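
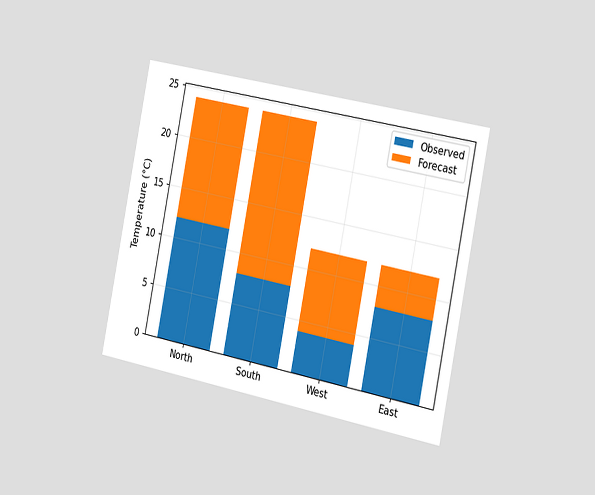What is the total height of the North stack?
The chart is tilted about 11° clockwise and viewed slightly from the right. The North stack's top reaches 24°C on the y-axis.

24°C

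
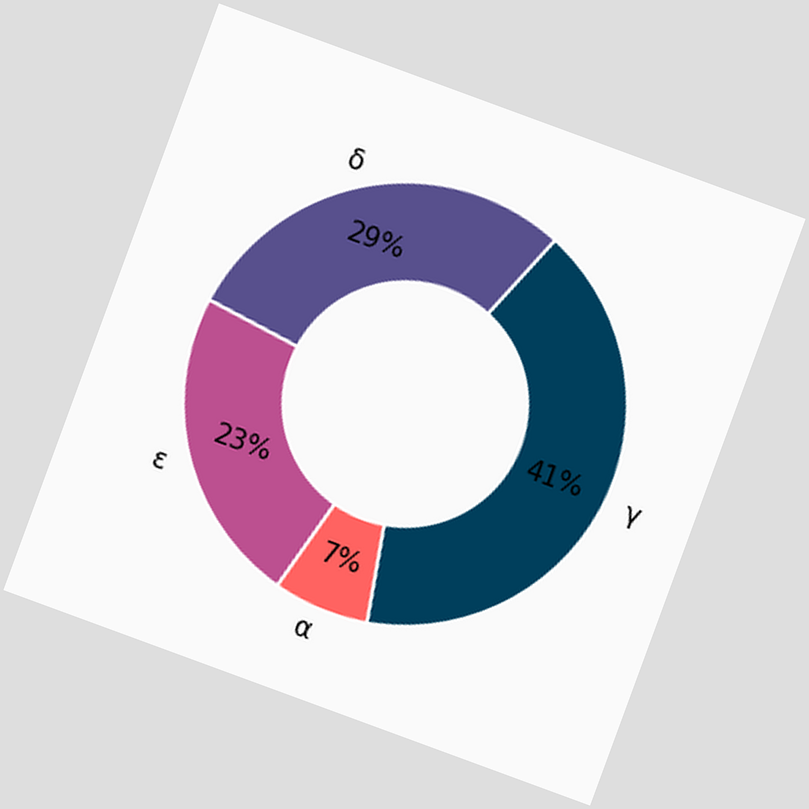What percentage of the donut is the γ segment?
41%

The chart is tilted about 20° clockwise. The γ segment takes up 41% of the ring.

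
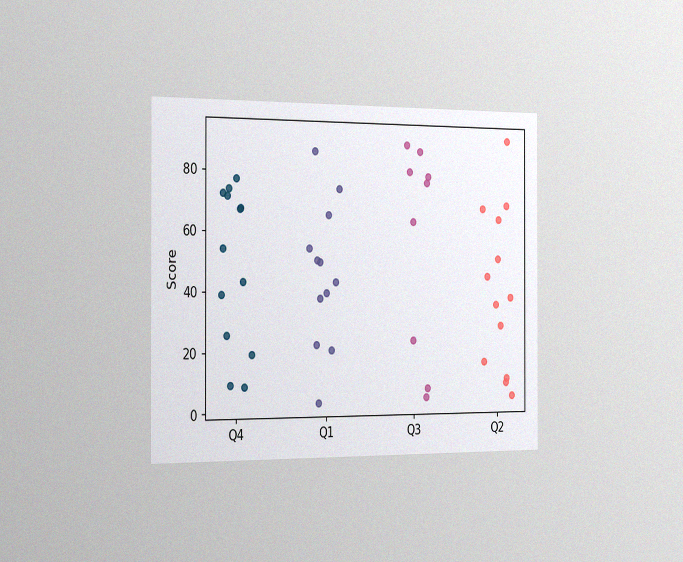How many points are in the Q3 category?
The chart is viewed slightly from the left, with some photo noise. Counting the markers in the Q3 column gives 9.

9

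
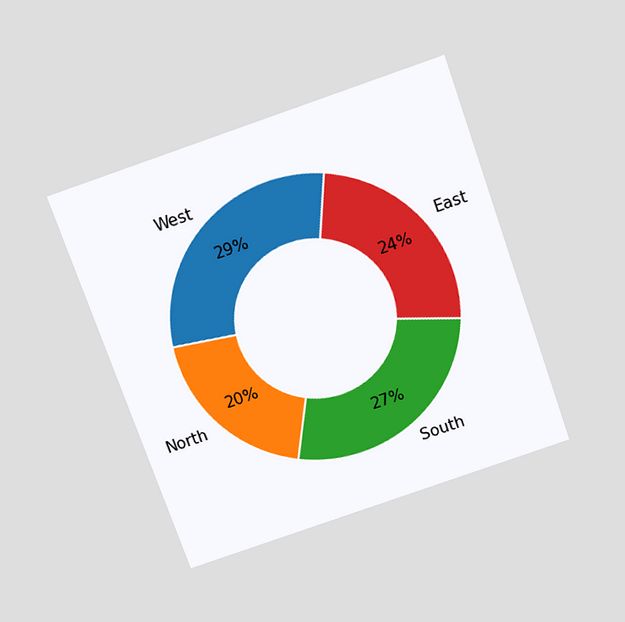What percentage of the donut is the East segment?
24%

The chart is tilted about 19° counter-clockwise and viewed slightly from above. The East segment takes up 24% of the ring.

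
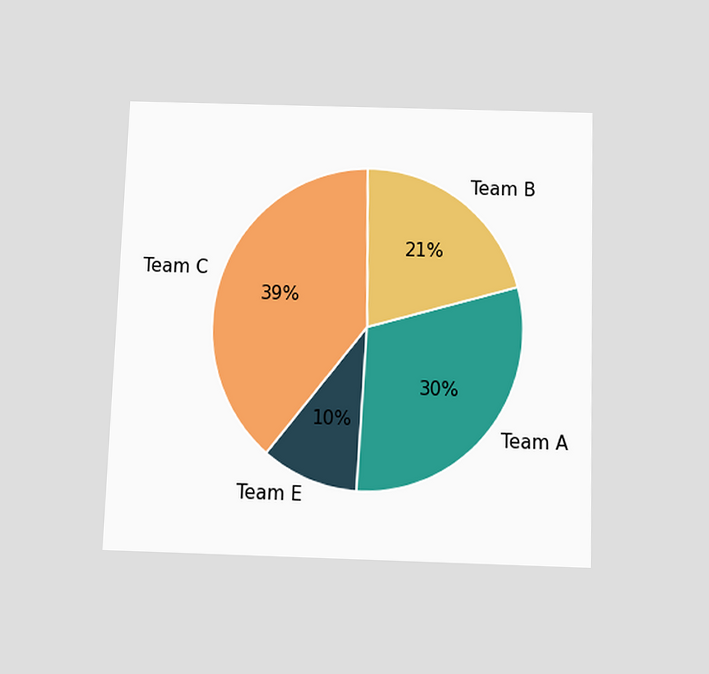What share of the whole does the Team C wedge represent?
The chart is viewed slightly from below. The Team C slice takes up 39% of the pie.

39%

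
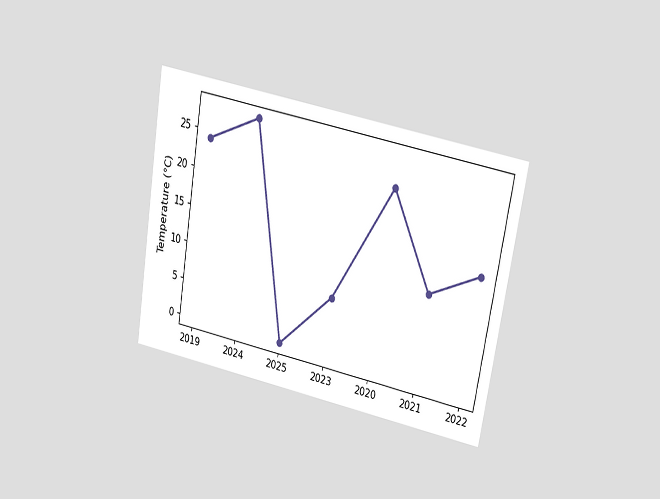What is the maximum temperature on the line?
28°C

The chart is tilted about 10° clockwise and viewed at a slight angle. The highest point is at 2024, and reading across to the y-axis gives 28°C.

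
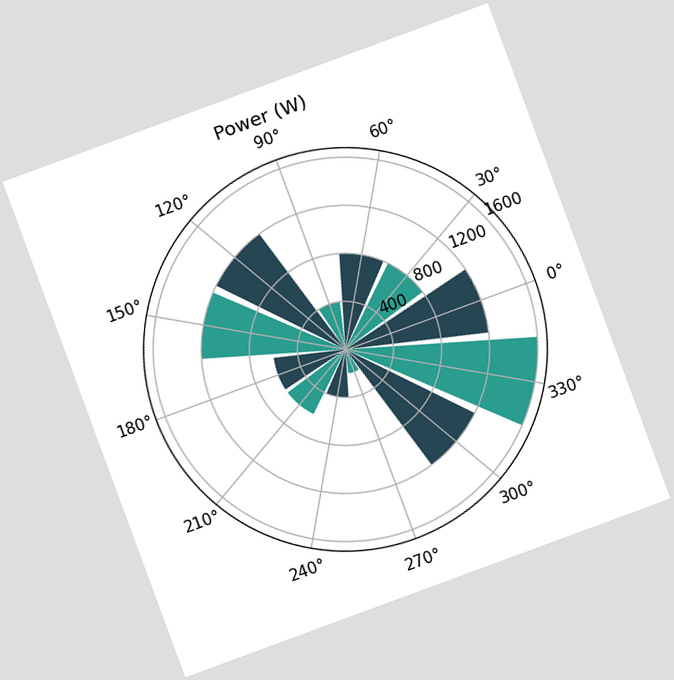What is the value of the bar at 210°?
The chart is tilted about 20° counter-clockwise. The bar at 210° reaches 600W on the radial axis.

600W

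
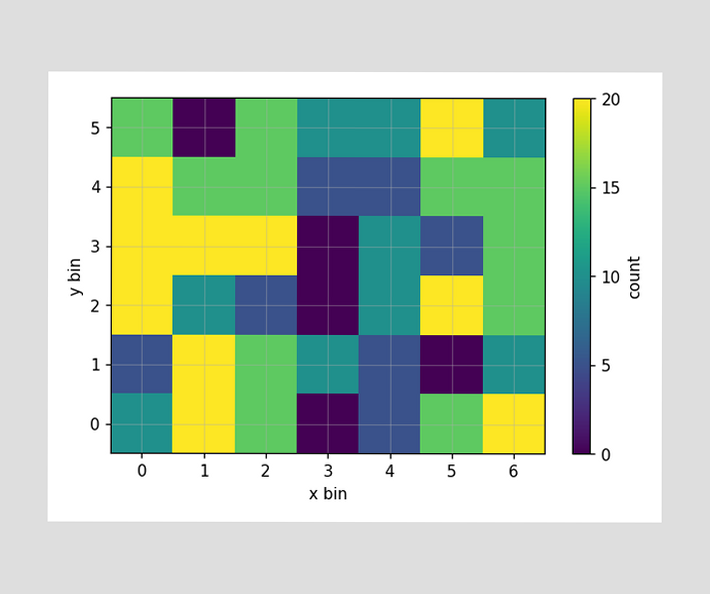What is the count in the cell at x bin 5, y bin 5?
20

Matching the cell (5, 5) against the colorbar gives 20.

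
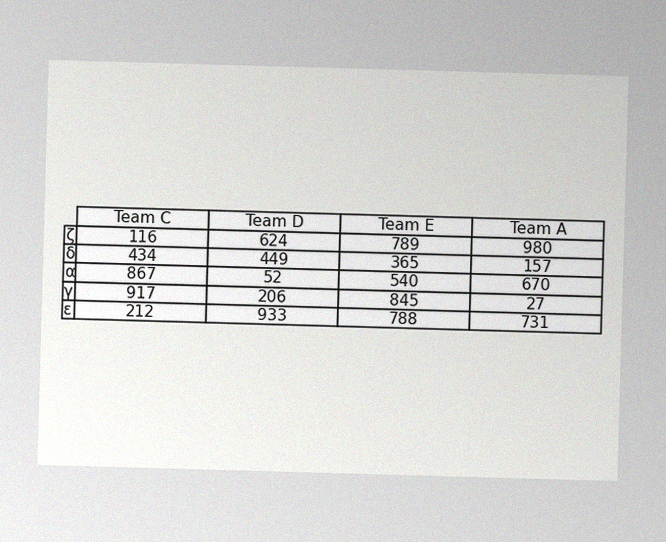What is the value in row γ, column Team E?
The image has some photo noise and uneven lighting. The (γ, Team E) cell reads 845.

845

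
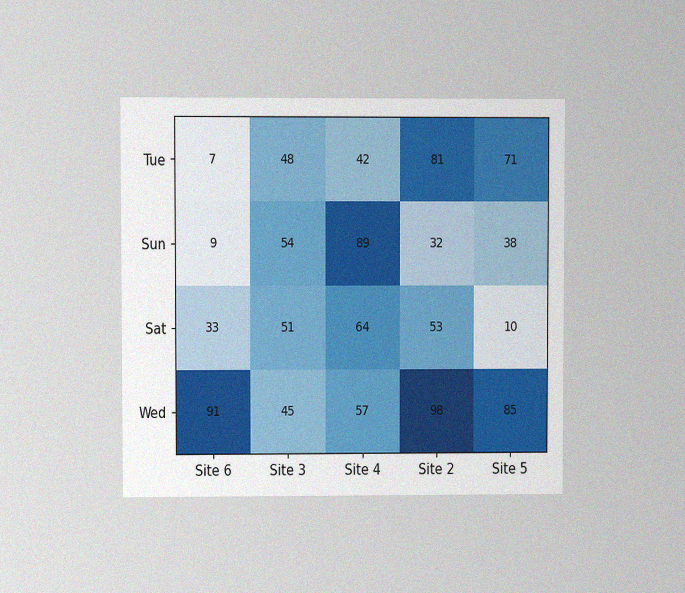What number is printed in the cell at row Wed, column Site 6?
The chart is viewed at a slight angle, with some photo noise. The (Wed, Site 6) cell reads 91.

91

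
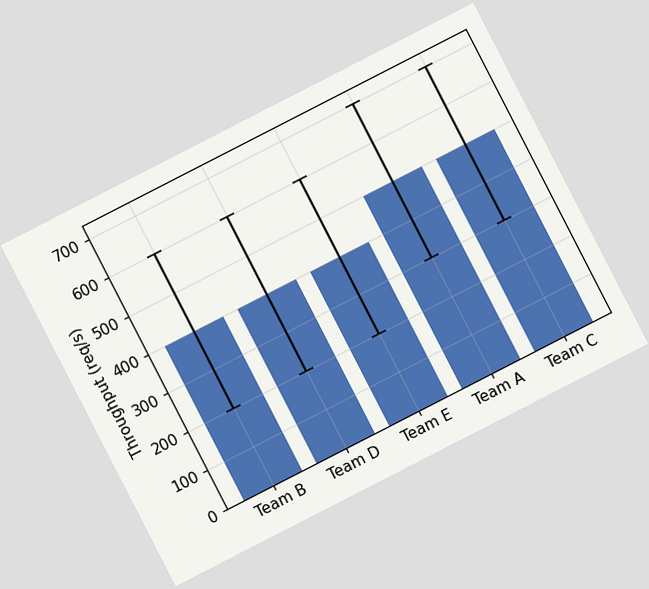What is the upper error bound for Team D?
600req/s

The chart is tilted about 27° counter-clockwise. The Team D bar's upper whisker reaches 600req/s.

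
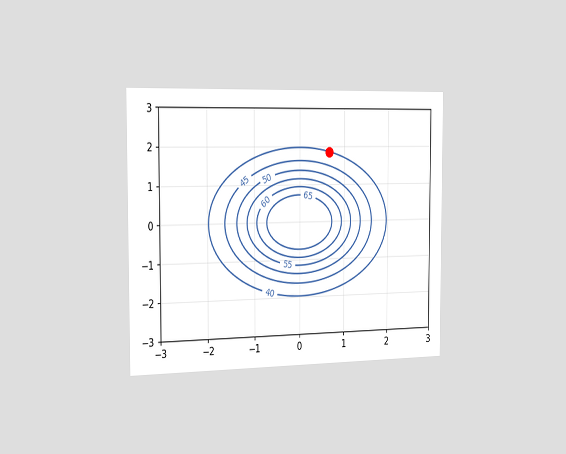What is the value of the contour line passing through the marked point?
The chart is viewed slightly from the left. The marked point sits on the contour labelled 40.

40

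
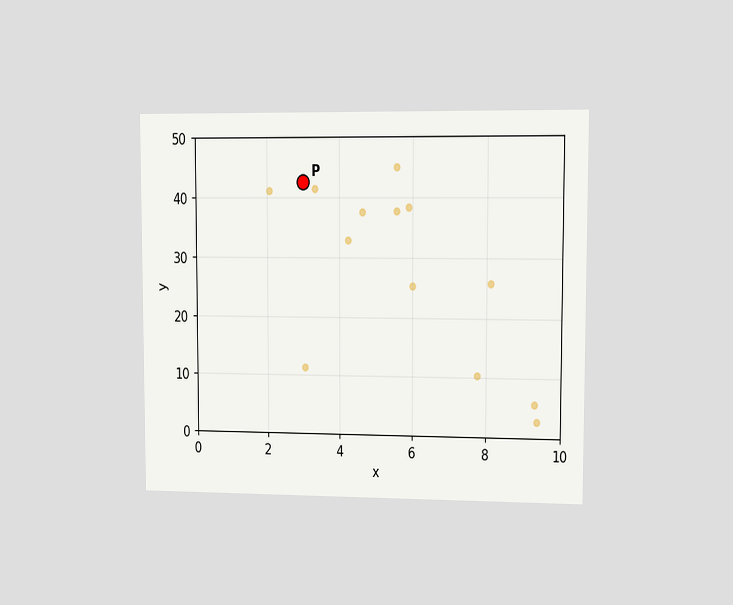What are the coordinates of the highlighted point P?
(3, 42.5)

The chart is viewed at a slight angle. Following the gridlines from P to each axis, P sits at (3, 42.5).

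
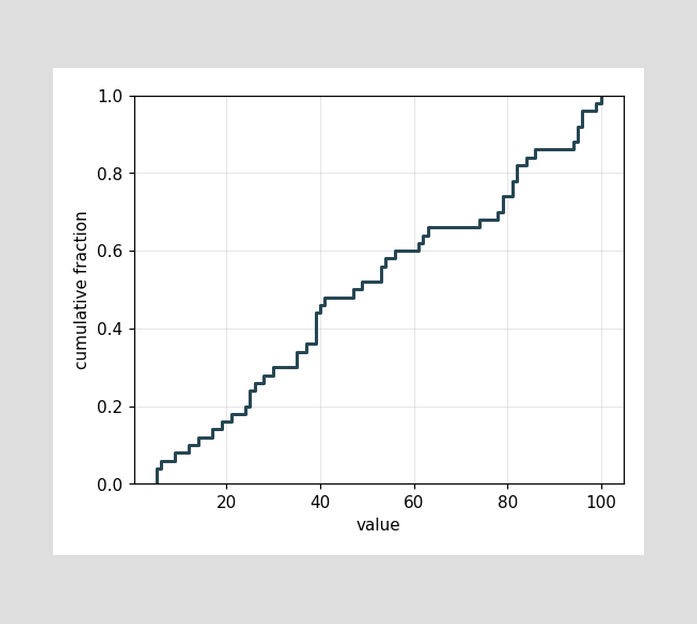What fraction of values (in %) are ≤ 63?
66%

At x=63 the ECDF step is at 66%.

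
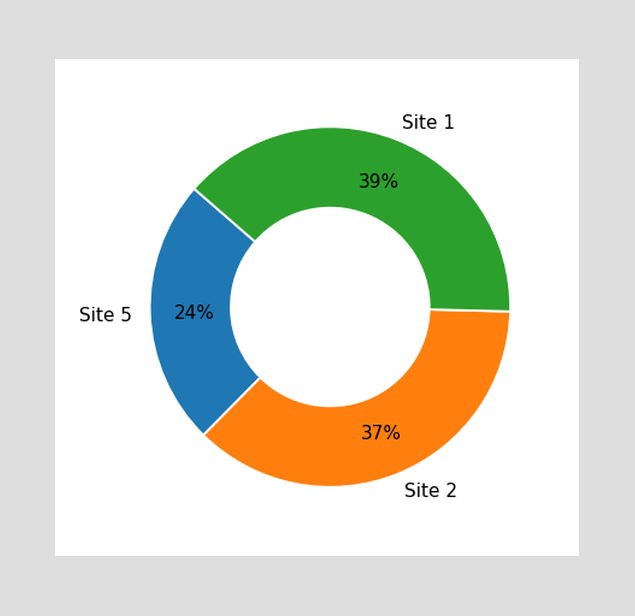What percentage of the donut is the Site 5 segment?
The Site 5 segment takes up 24% of the ring.

24%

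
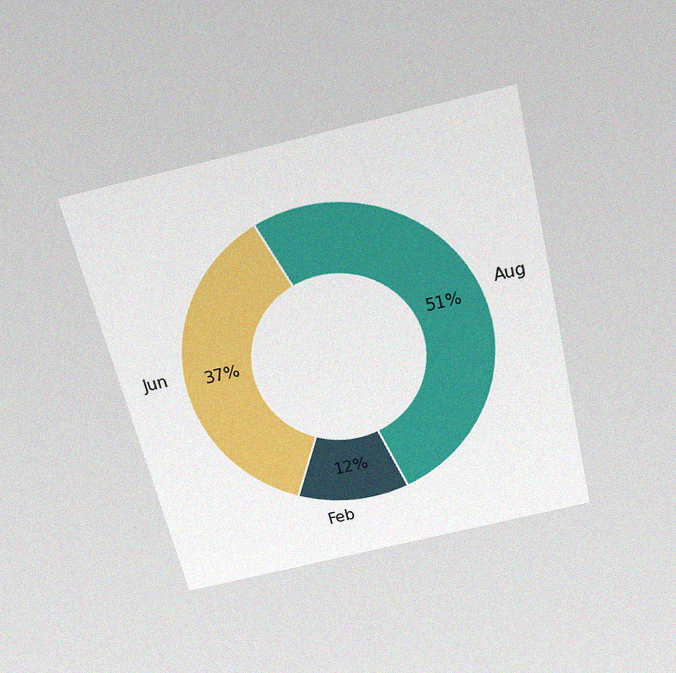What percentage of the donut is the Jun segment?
The chart is tilted about 14° counter-clockwise and viewed slightly from above, with some photo noise. The Jun segment takes up 37% of the ring.

37%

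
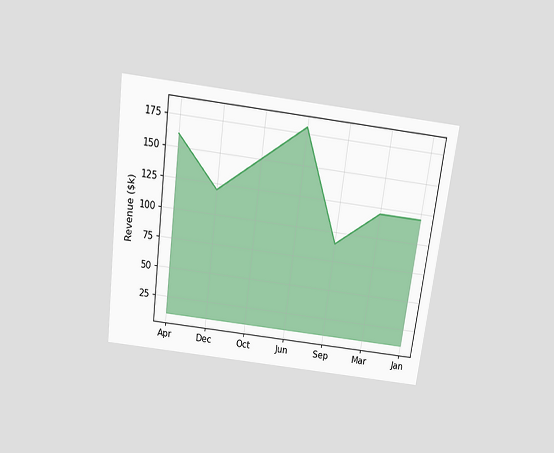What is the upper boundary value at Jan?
The chart is tilted about 7° clockwise and viewed slightly from above. At Jan the upper boundary is at $120k.

$120k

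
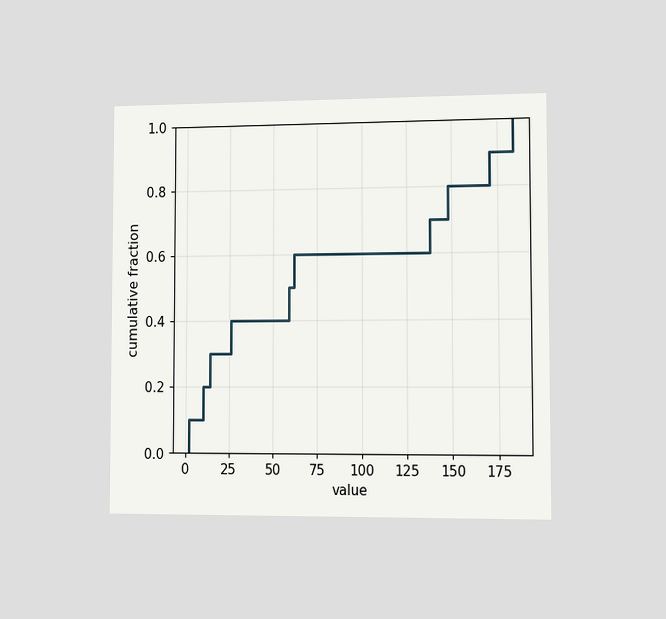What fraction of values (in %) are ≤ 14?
30%

The chart is viewed slightly from the right. At x=14 the ECDF step is at 30%.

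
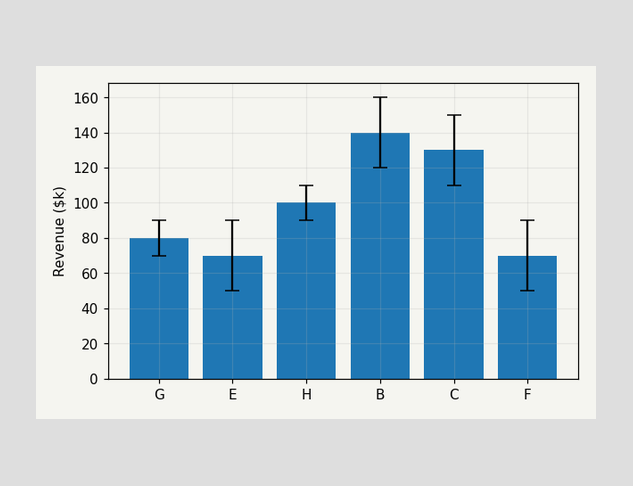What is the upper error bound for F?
$90k

The F bar's upper whisker reaches $90k.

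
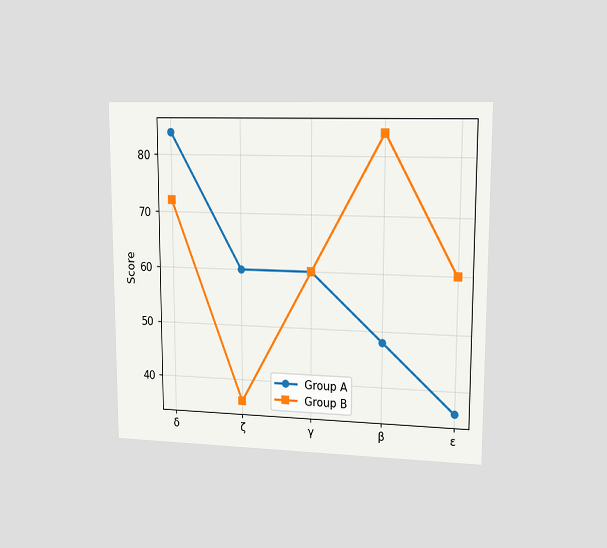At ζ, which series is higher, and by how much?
Group A, by 24

The chart is viewed slightly from the right. At ζ, Group A sits above the other line by 24.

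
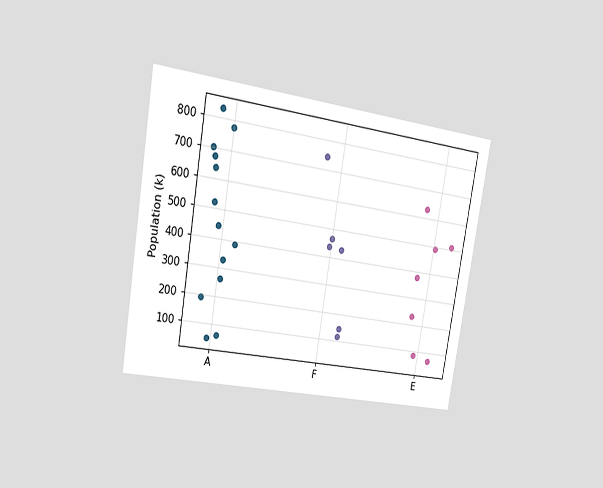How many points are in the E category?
The chart is tilted about 9° clockwise and viewed slightly from the left. Counting the markers in the E column gives 7.

7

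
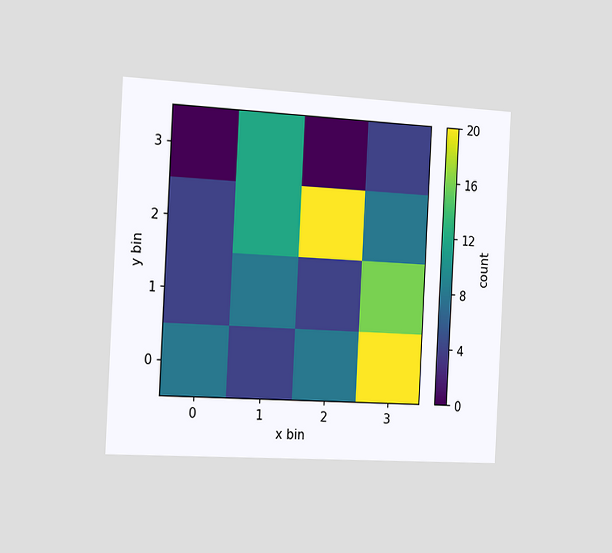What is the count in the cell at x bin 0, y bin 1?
4

The chart is tilted about 3° clockwise and viewed slightly from the left. Matching the cell (0, 1) against the colorbar gives 4.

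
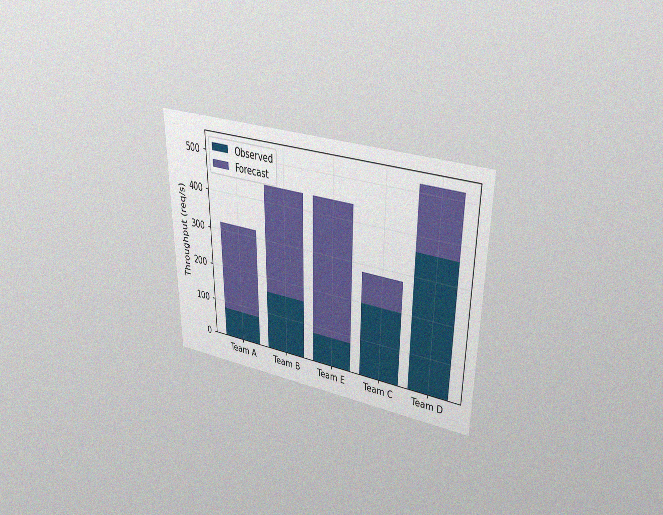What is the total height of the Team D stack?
520req/s

The chart is viewed slightly from above, with some photo noise. The Team D stack's top reaches 520req/s on the y-axis.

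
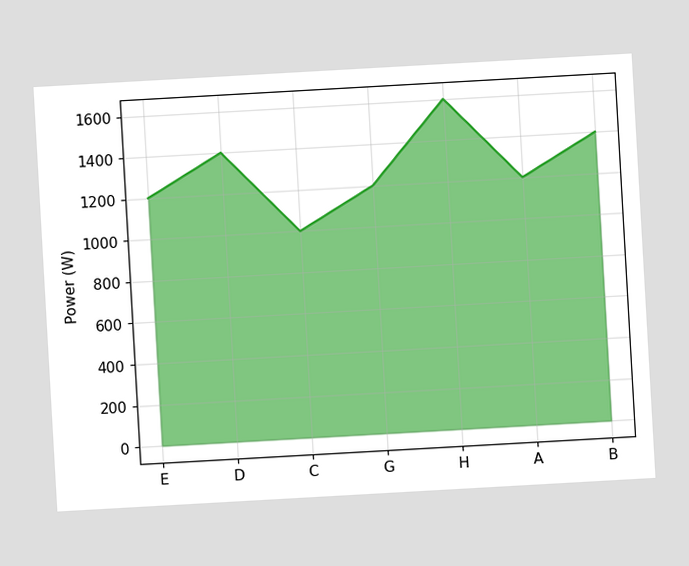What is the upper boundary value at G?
The chart is tilted about 3° counter-clockwise. At G the upper boundary is at 1200W.

1200W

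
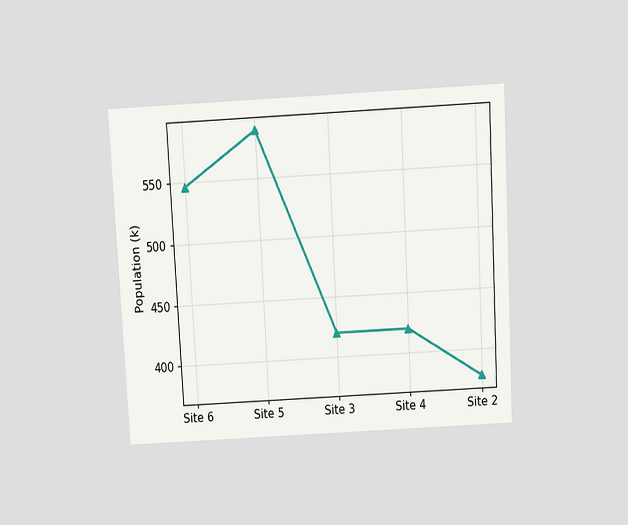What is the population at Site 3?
420k

The chart is tilted about 3° counter-clockwise and viewed slightly from above. At Site 3, the line is at 420k.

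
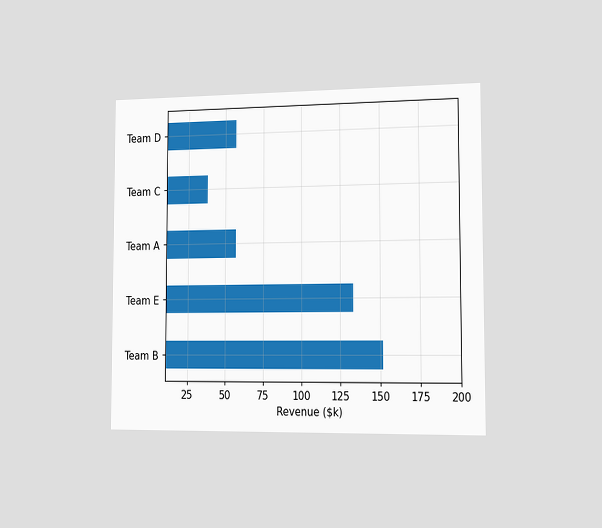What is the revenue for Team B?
$152k

The chart is viewed slightly from the right. Reading along the chart's x-axis, the Team B bar reaches $152k.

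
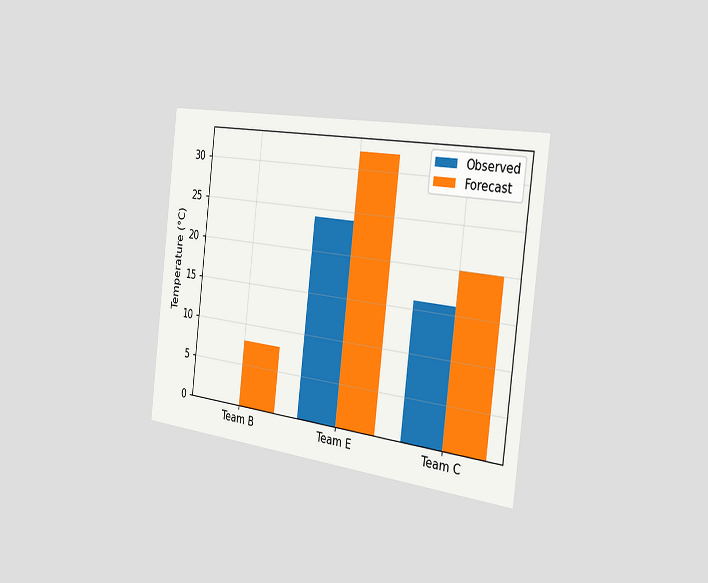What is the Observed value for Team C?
The chart is tilted about 7° clockwise and viewed slightly from the right. The Observed bar at Team C reaches 16°C on the y-axis.

16°C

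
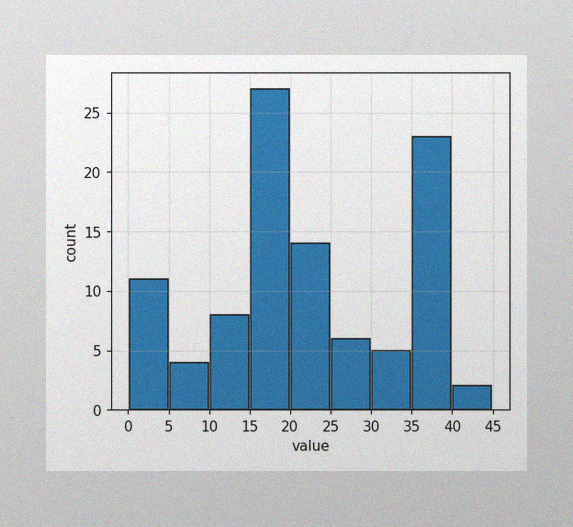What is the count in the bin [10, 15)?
The image has some photo noise and uneven lighting. The [10, 15) bin has height 8.

8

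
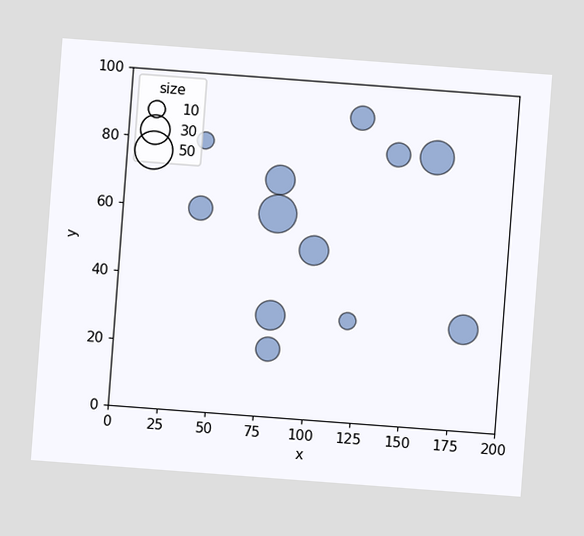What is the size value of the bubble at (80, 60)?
50

The chart is tilted about 4° clockwise. Matching the bubble at (80, 60) against the size legend gives 50.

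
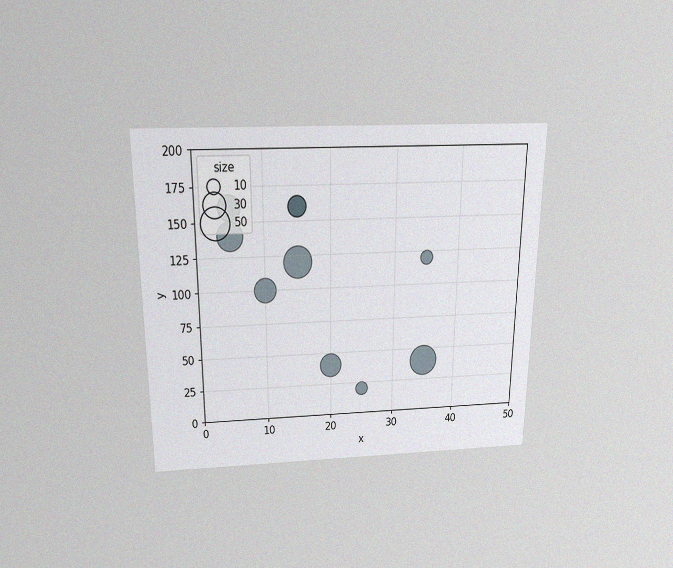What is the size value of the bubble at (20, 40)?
30

The chart is viewed slightly from above, with some photo noise. Matching the bubble at (20, 40) against the size legend gives 30.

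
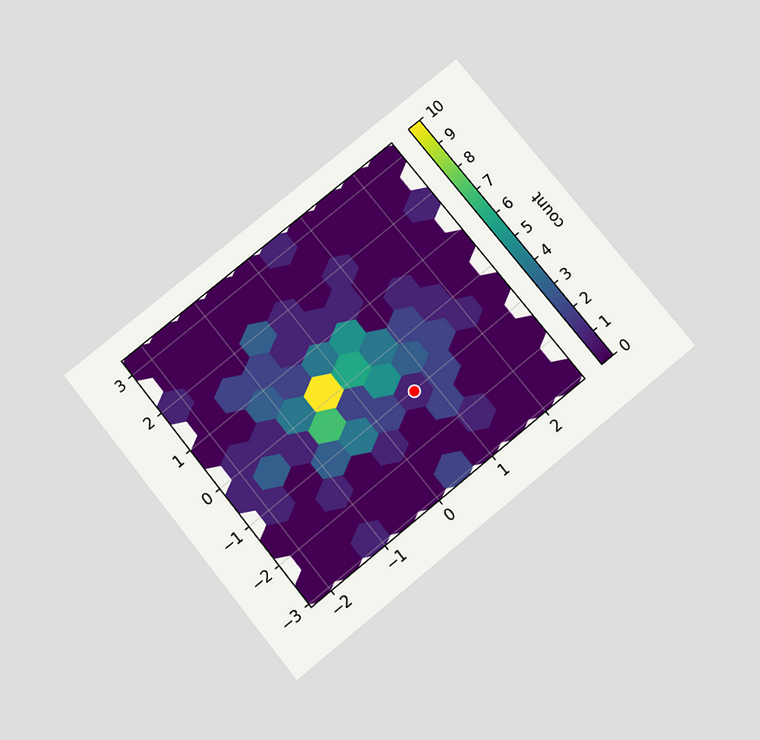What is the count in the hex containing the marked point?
The chart is tilted about 39° counter-clockwise and viewed slightly from below. The marked hex reads 1 on the colorbar.

1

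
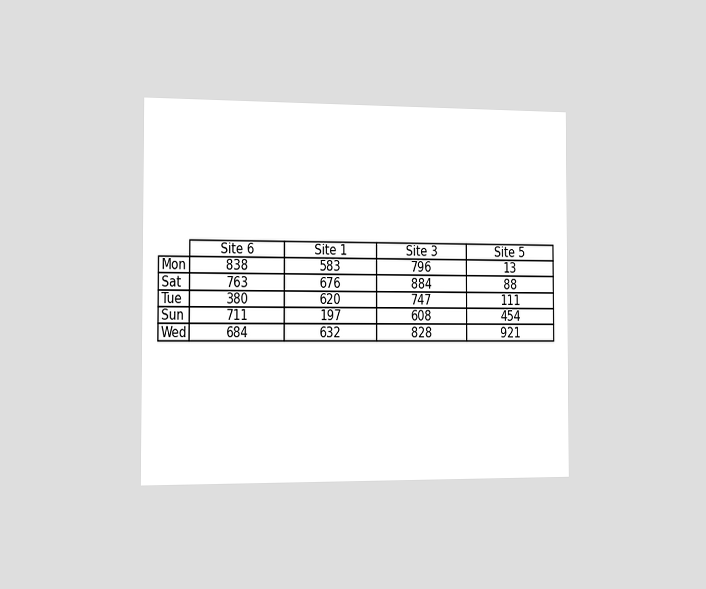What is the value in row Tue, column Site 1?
The chart is viewed slightly from the left. The (Tue, Site 1) cell reads 620.

620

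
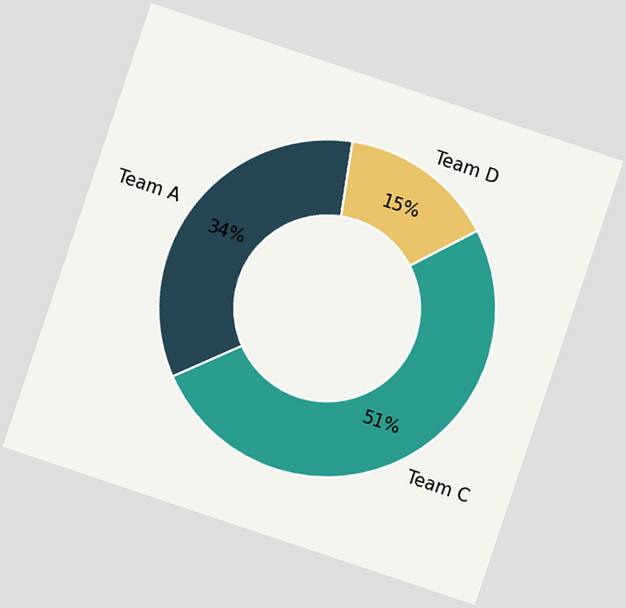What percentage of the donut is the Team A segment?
The chart is tilted about 19° clockwise. The Team A segment takes up 34% of the ring.

34%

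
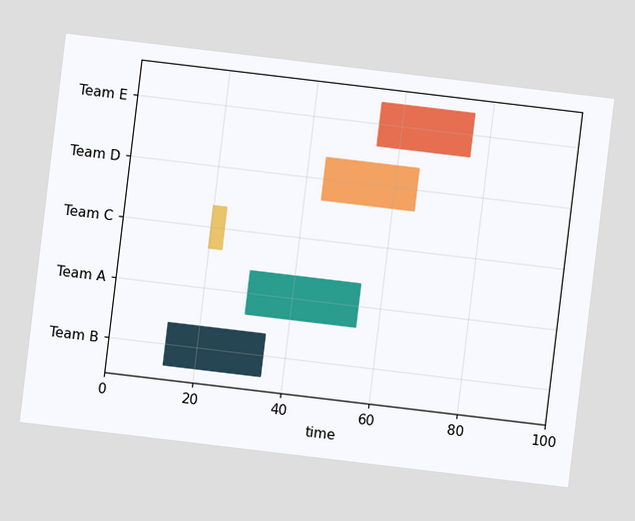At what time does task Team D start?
44

The chart is tilted about 7° clockwise. The Team D bar begins at t=44.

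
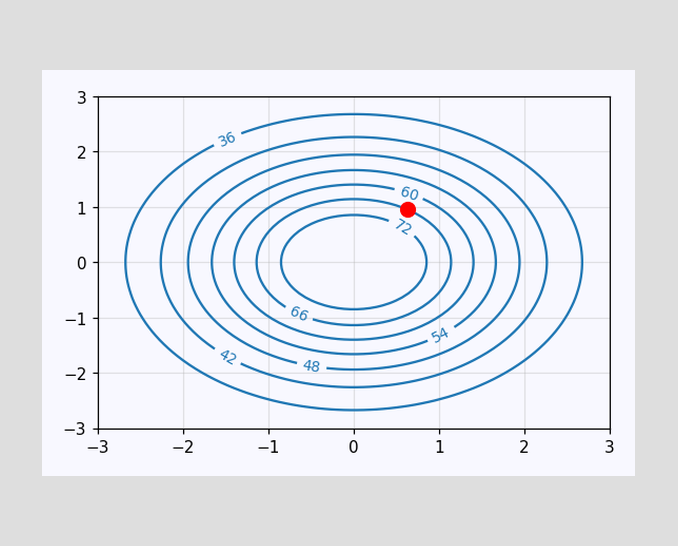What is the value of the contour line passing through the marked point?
The marked point sits on the contour labelled 66.

66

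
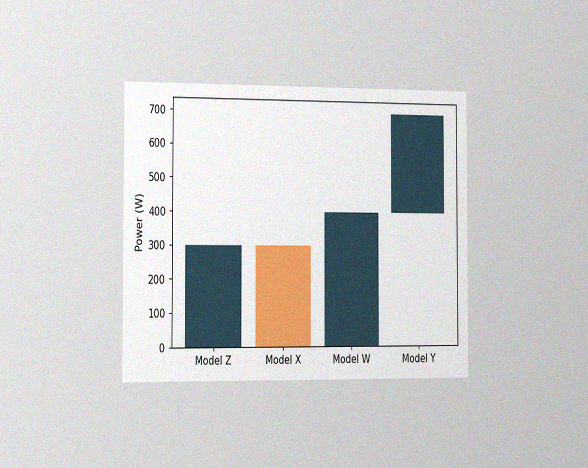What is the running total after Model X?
The chart is viewed slightly from the left, with some photo noise. After Model X the running total reaches 0W.

0W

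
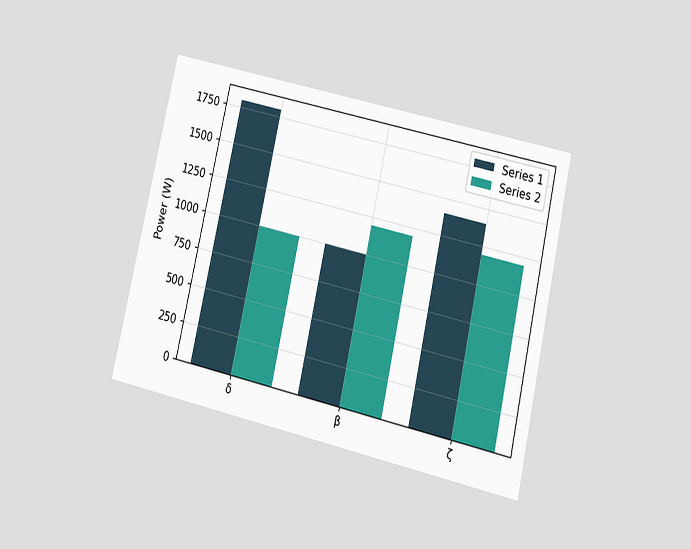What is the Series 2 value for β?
1200W

The chart is tilted about 13° clockwise and viewed at a slight angle. The Series 2 bar at β reaches 1200W on the y-axis.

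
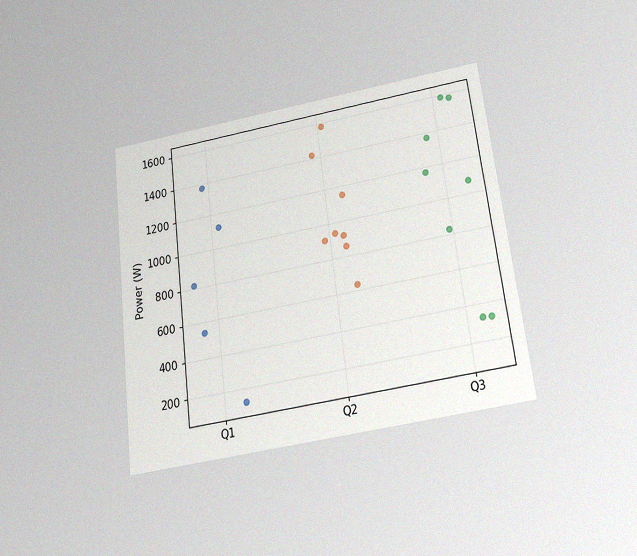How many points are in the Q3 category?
The chart is tilted about 7° counter-clockwise and viewed slightly from below, with some photo noise. Counting the markers in the Q3 column gives 8.

8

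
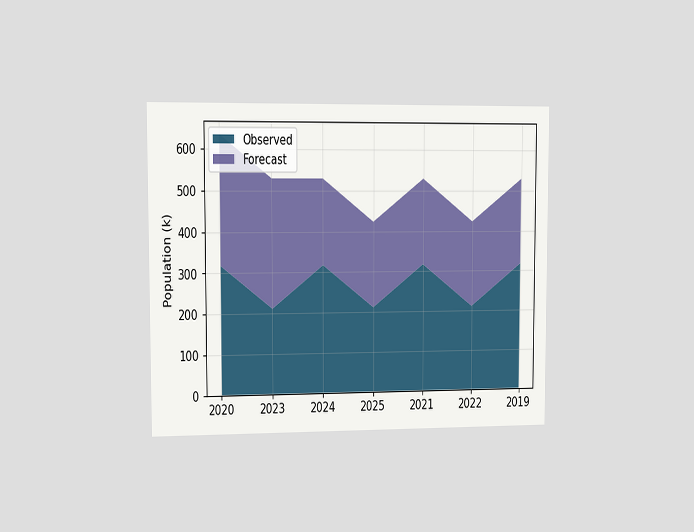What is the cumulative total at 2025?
424k

The chart is viewed slightly from the left. The stacked total at 2025 reaches 424k.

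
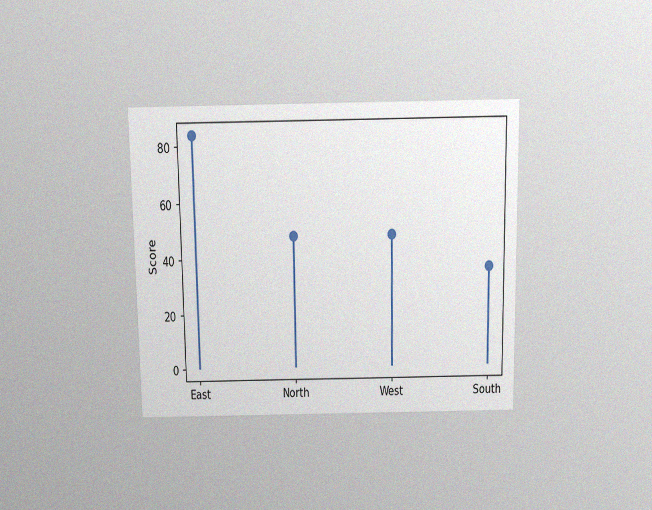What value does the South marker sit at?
The chart is viewed slightly from above, with some photo noise. The South marker sits at 36.

36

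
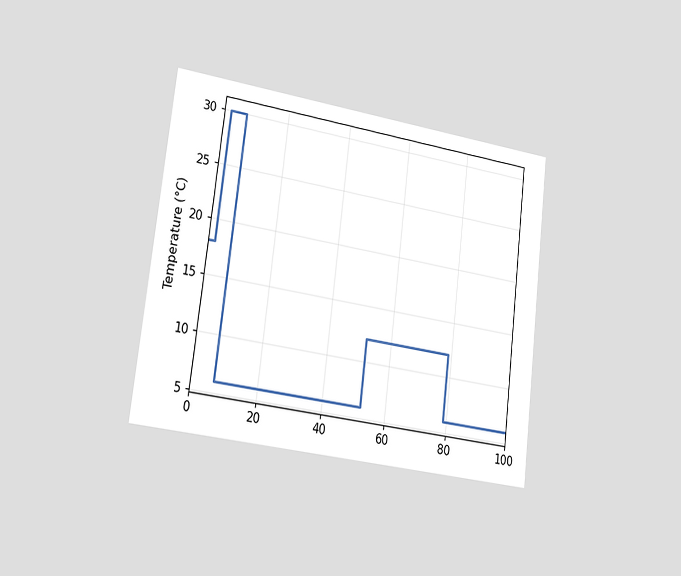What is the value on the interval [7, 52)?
The chart is tilted about 7° clockwise and viewed slightly from the left. On [7, 52) the step sits at 6°C.

6°C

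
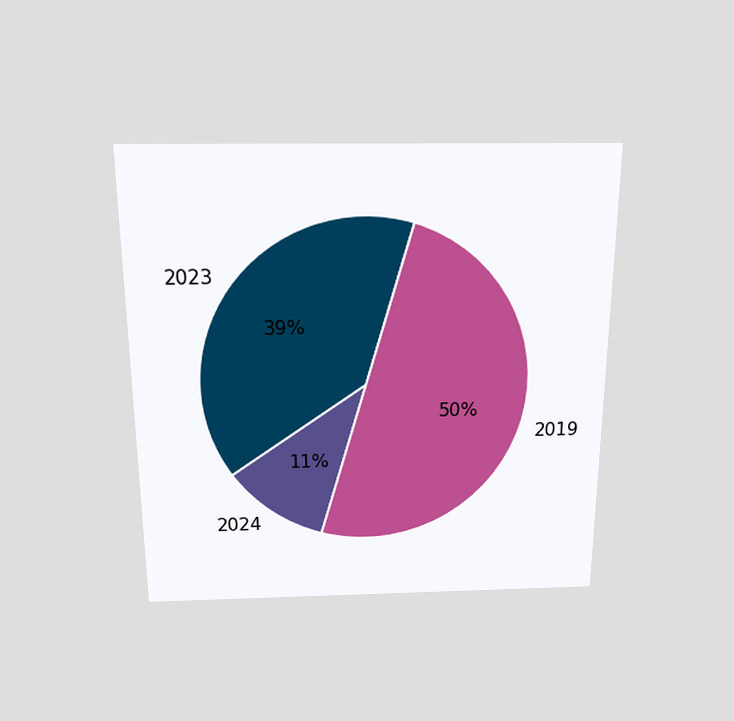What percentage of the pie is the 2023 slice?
39%

The chart is viewed slightly from above. The 2023 slice takes up 39% of the pie.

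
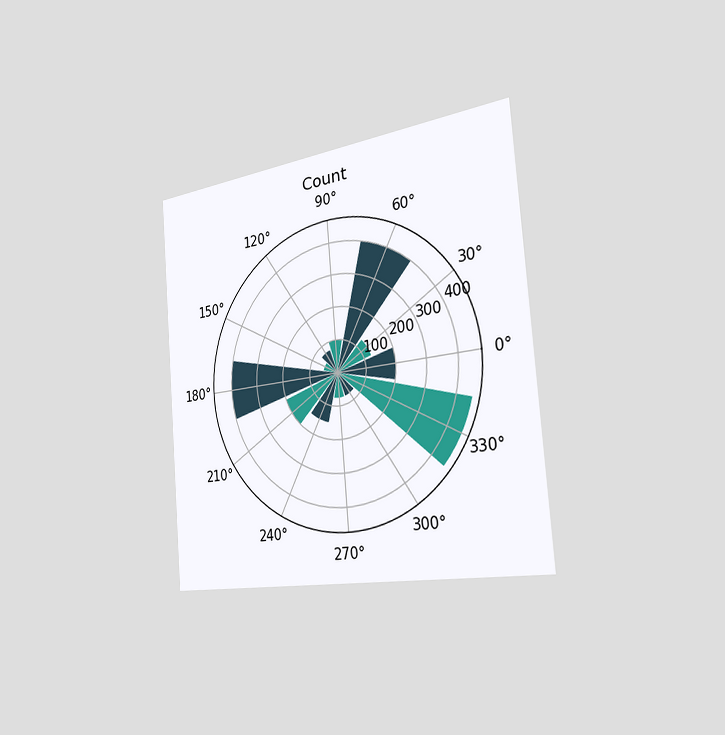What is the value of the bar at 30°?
125

The chart is tilted about 5° counter-clockwise and viewed slightly from the right. The bar at 30° reaches 125 on the radial axis.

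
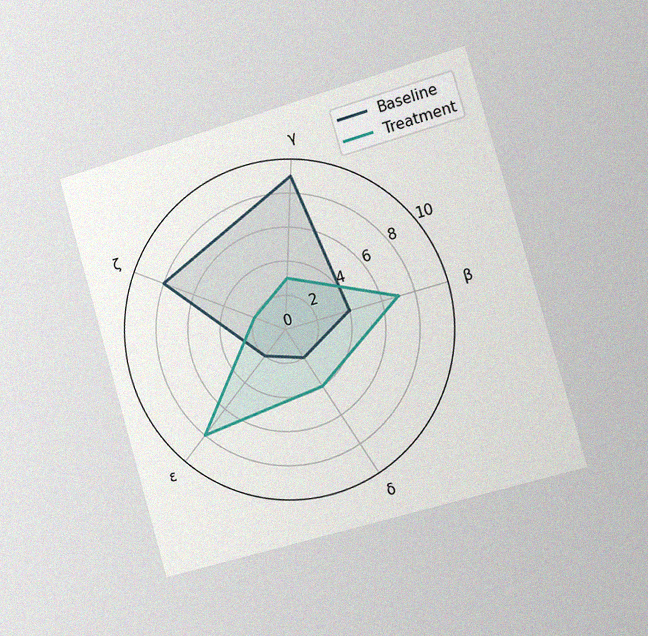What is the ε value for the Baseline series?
2

The chart is tilted about 16° counter-clockwise and viewed slightly from the right, with some photo noise. On the ε axis, Baseline reaches 2.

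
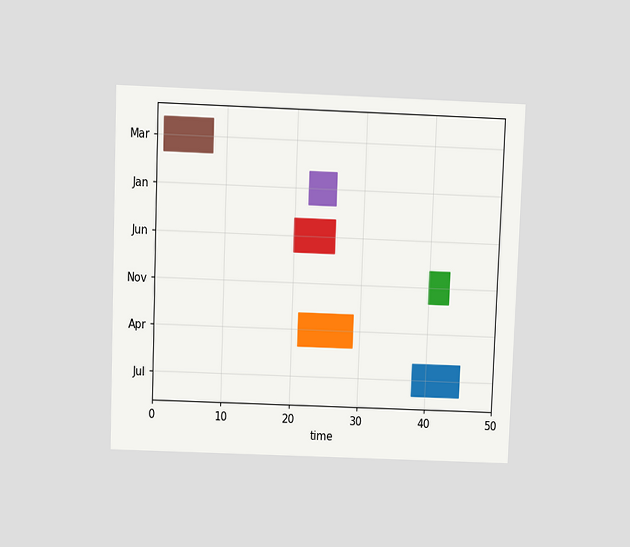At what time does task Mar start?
1

The chart is tilted about 2° clockwise and viewed slightly from above. The Mar bar begins at t=1.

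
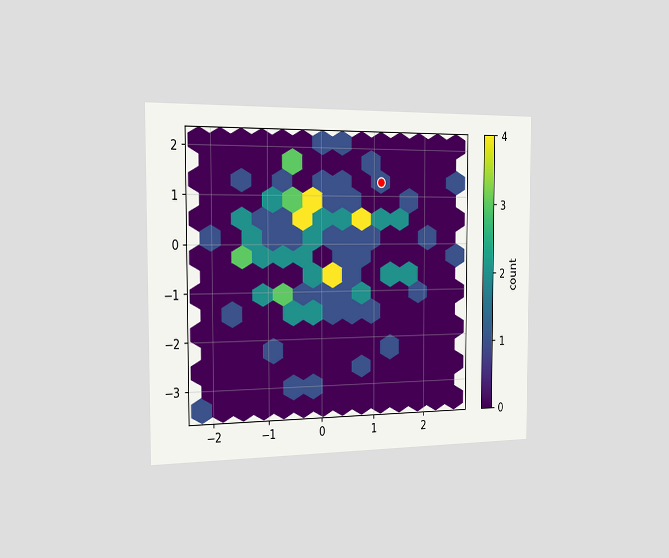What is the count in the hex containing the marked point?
1

The chart is viewed slightly from the left. The marked hex reads 1 on the colorbar.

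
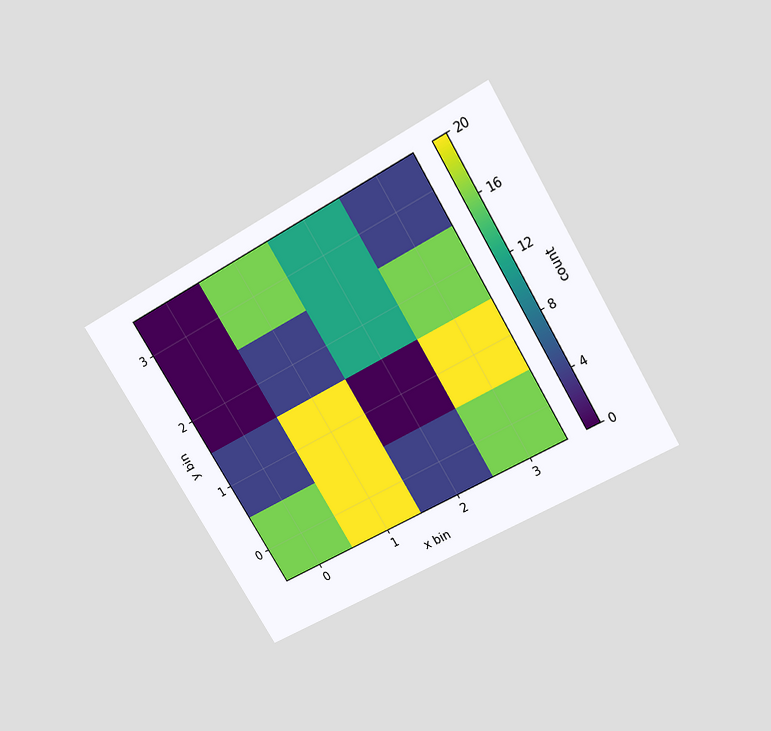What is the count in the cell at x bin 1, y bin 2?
4

The chart is tilted about 31° counter-clockwise and viewed slightly from above. Matching the cell (1, 2) against the colorbar gives 4.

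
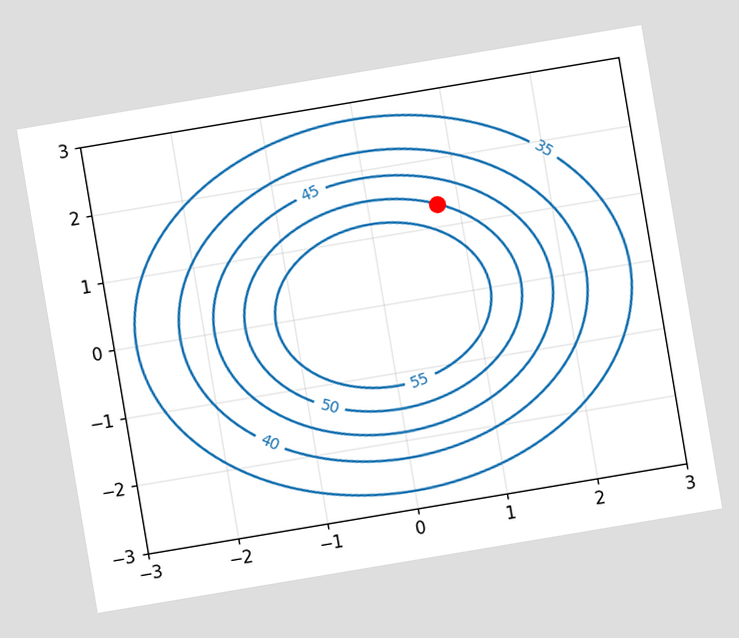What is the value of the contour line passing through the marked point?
The chart is tilted about 10° counter-clockwise. The marked point sits on the contour labelled 50.

50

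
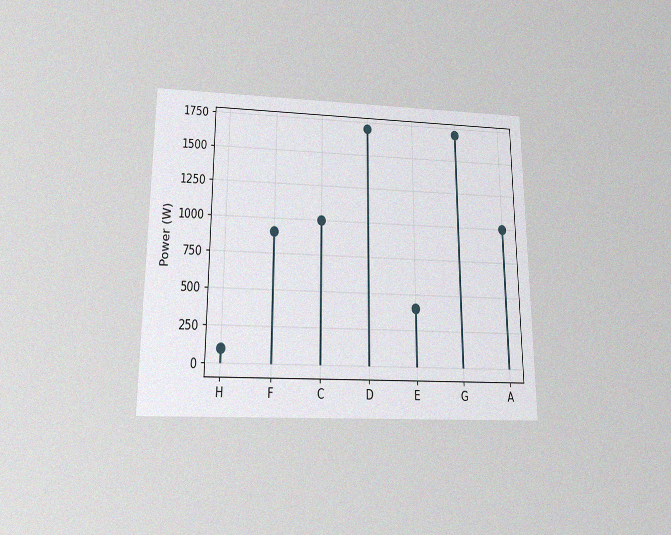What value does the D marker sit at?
1700W

The chart is viewed slightly from below, with some photo noise. The D marker sits at 1700W.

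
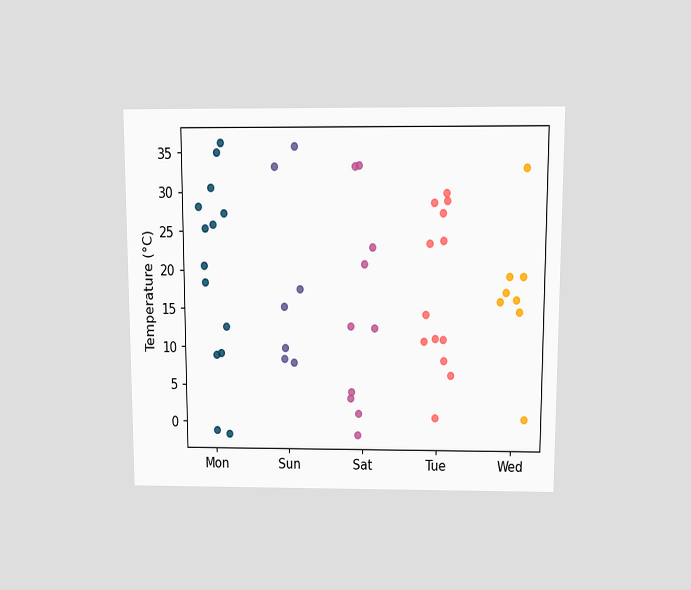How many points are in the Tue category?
13

The chart is viewed at a slight angle. Counting the markers in the Tue column gives 13.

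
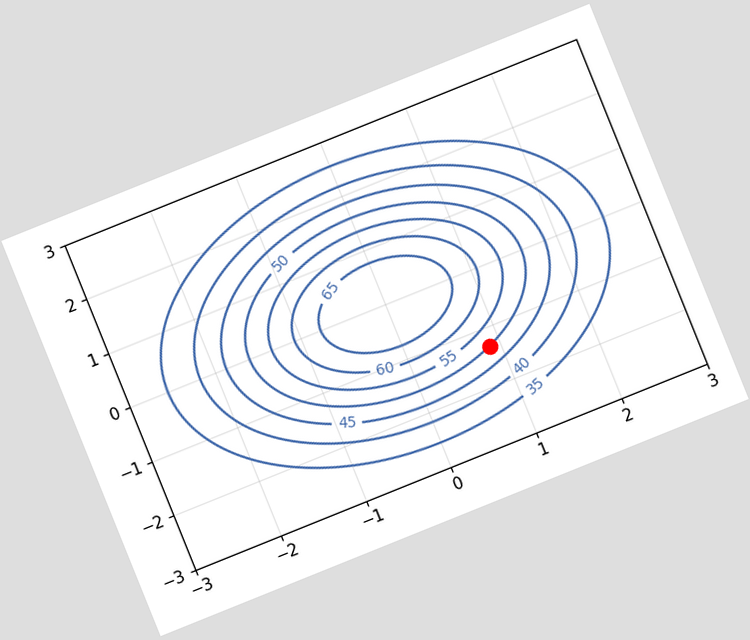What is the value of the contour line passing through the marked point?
The chart is tilted about 22° counter-clockwise. The marked point sits on the contour labelled 50.

50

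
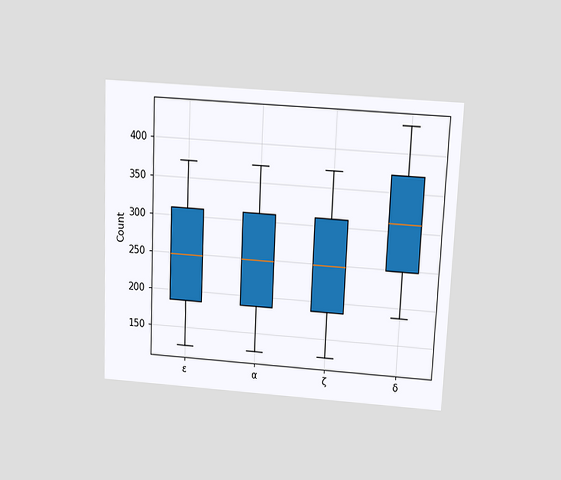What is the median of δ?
The chart is tilted about 3° clockwise and viewed slightly from above. The median line in the δ box sits at 310.

310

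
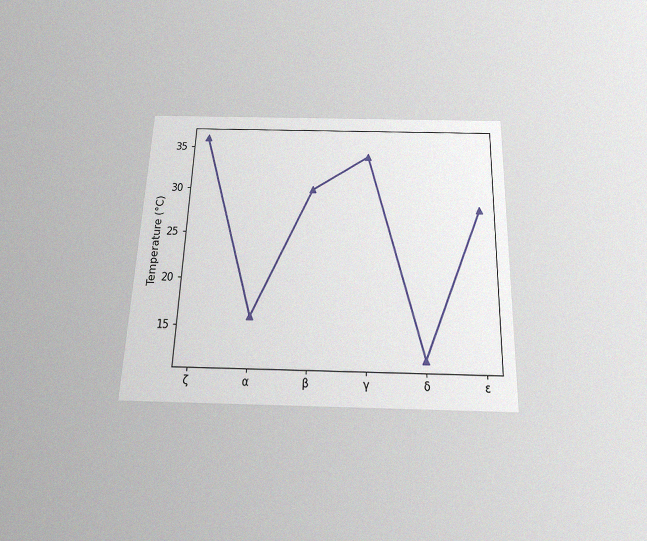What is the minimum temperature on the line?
12°C

The chart is tilted about 2° clockwise and viewed slightly from below, with some photo noise. The lowest point is at δ, and reading across to the y-axis gives 12°C.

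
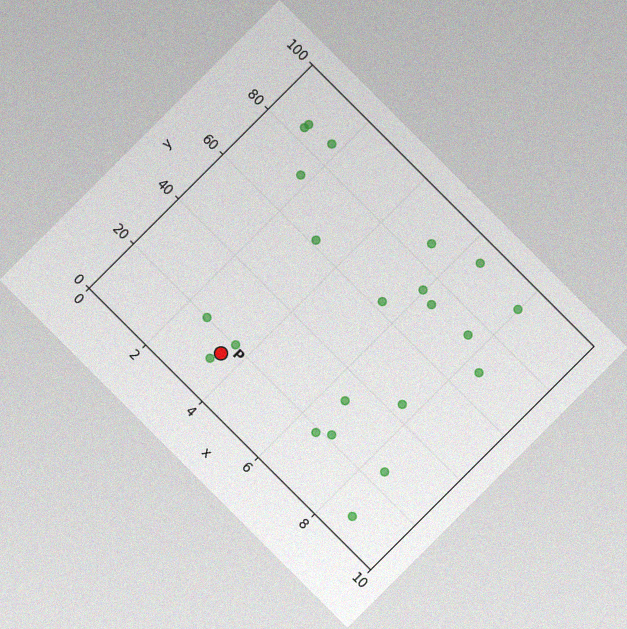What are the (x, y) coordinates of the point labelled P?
(3.5, 15)

The chart is tilted about 45° clockwise, with some photo noise. Following the gridlines from P to each axis, P sits at (3.5, 15).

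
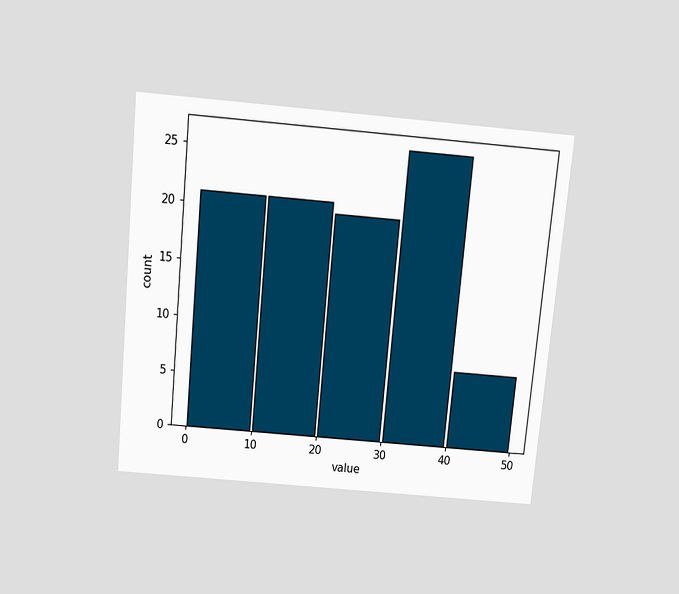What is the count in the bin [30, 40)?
26

The chart is tilted about 5° clockwise and viewed slightly from above. The [30, 40) bin has height 26.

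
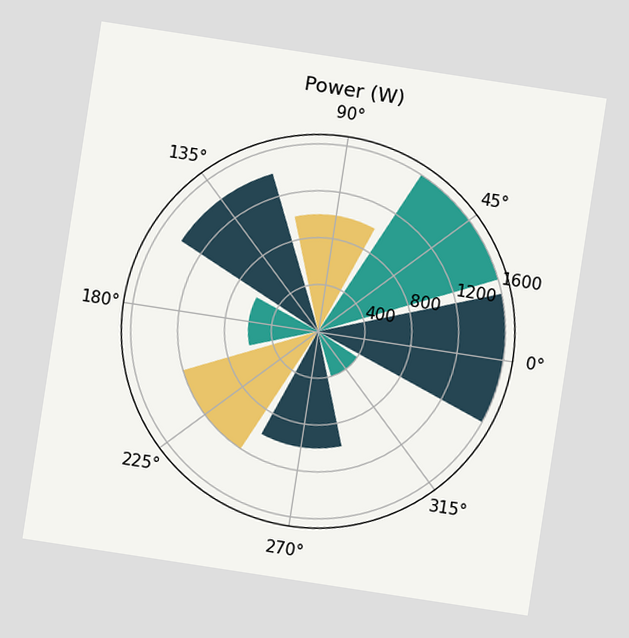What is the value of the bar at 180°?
The chart is tilted about 9° clockwise. The bar at 180° reaches 600W on the radial axis.

600W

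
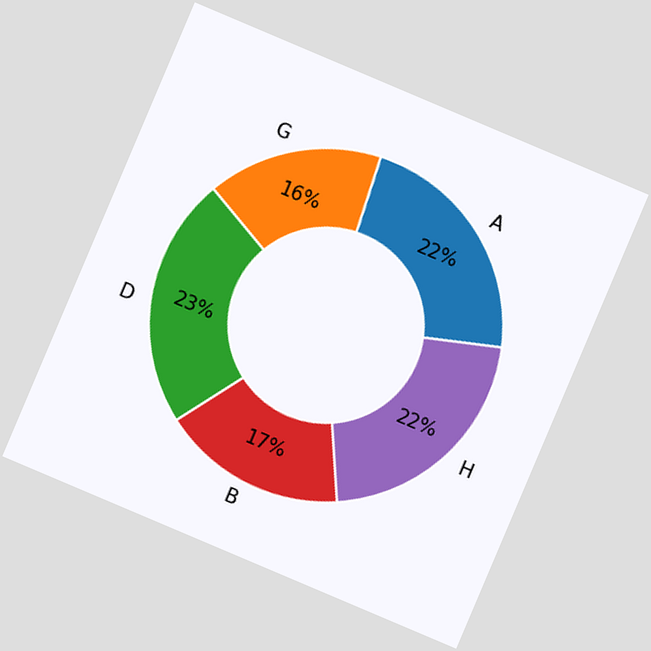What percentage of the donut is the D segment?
23%

The chart is tilted about 23° clockwise. The D segment takes up 23% of the ring.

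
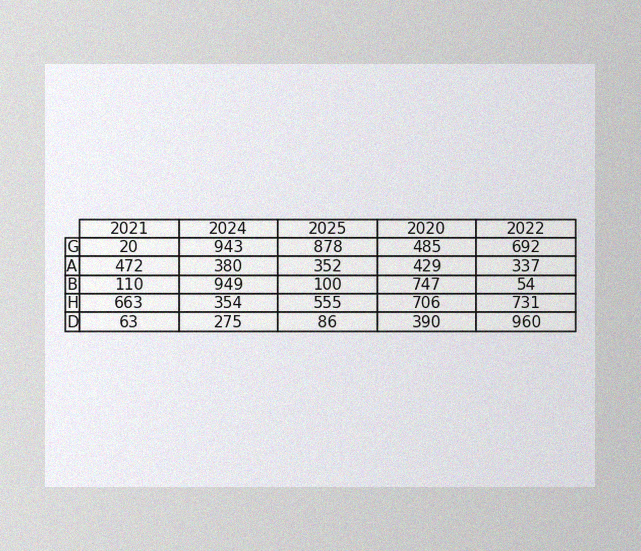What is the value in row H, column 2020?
The image has some photo noise and uneven lighting. The (H, 2020) cell reads 706.

706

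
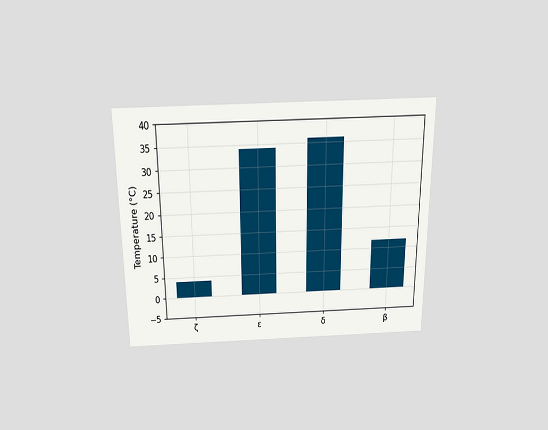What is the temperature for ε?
34°C

The chart is viewed slightly from above. Reading along the chart's y-axis, the ε bar reaches 34°C.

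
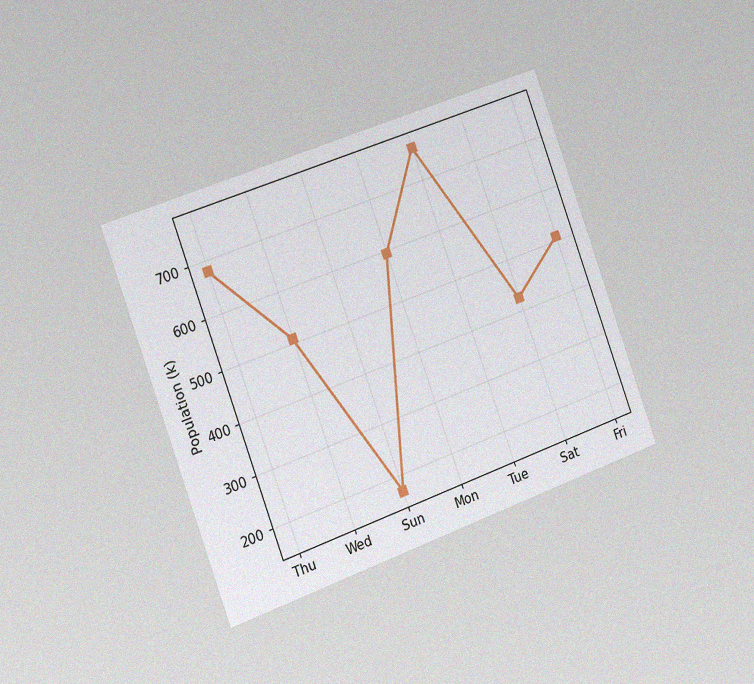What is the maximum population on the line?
The chart is tilted about 20° counter-clockwise and viewed slightly from the left, with some photo noise. The highest point is at Tue, and reading across to the y-axis gives 765k.

765k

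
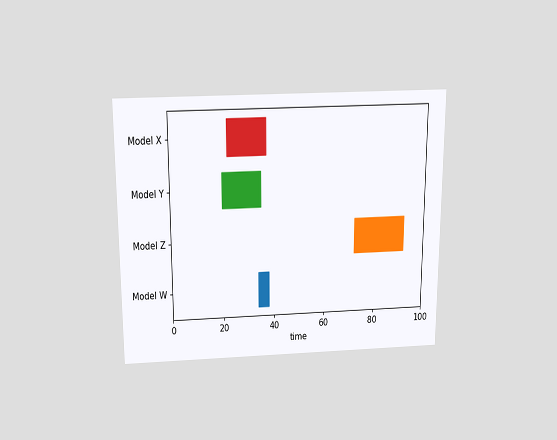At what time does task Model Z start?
The chart is viewed slightly from above. The Model Z bar begins at t=72.

72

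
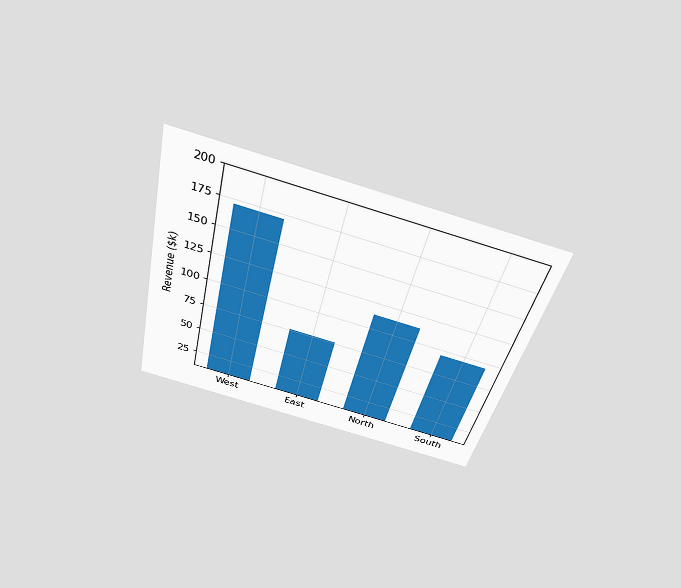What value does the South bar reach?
$95k

The chart is tilted about 13° clockwise and viewed slightly from above. Reading along the chart's y-axis, the South bar reaches $95k.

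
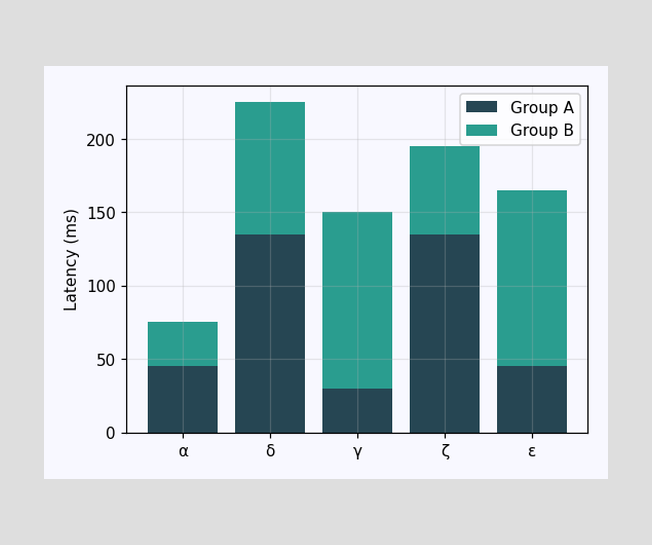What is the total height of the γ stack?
150ms

The γ stack's top reaches 150ms on the y-axis.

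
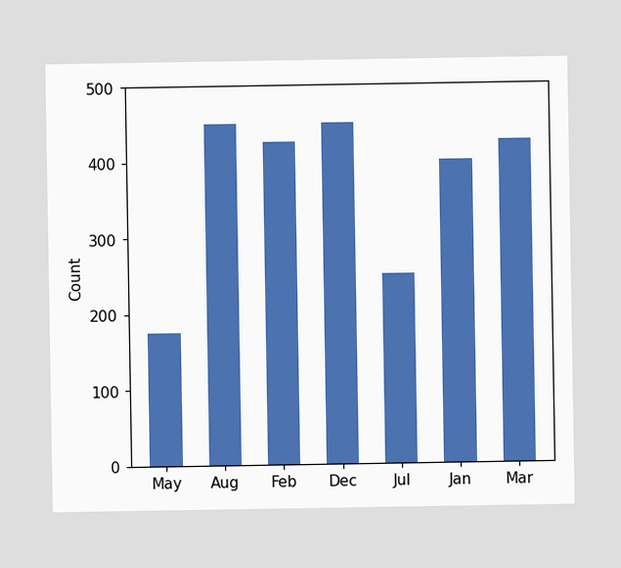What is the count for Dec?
Reading along the chart's y-axis, the Dec bar reaches 450.

450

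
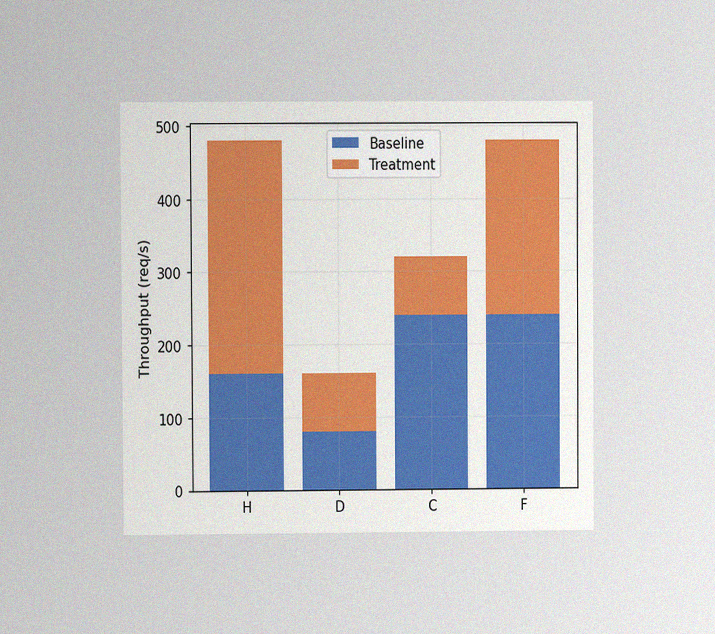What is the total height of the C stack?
The chart is viewed at a slight angle, with some photo noise. The C stack's top reaches 320req/s on the y-axis.

320req/s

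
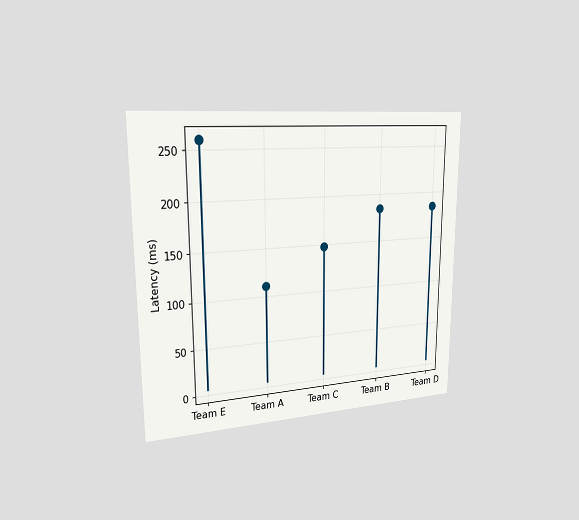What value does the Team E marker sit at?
The chart is viewed slightly from the left. The Team E marker sits at 259ms.

259ms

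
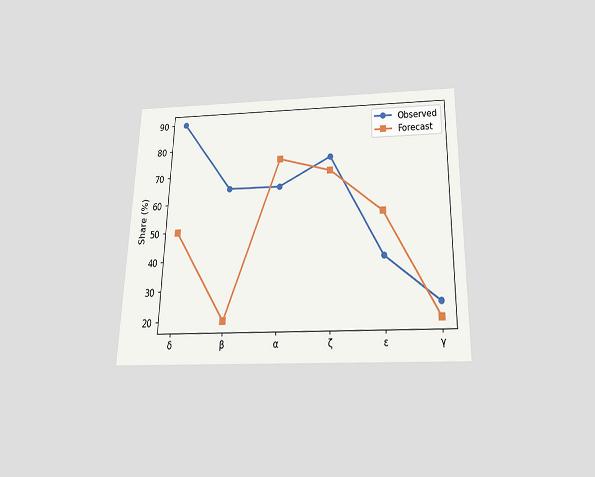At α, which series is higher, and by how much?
Forecast, by 10%

The chart is viewed slightly from below. At α, Forecast sits above the other line by 10%.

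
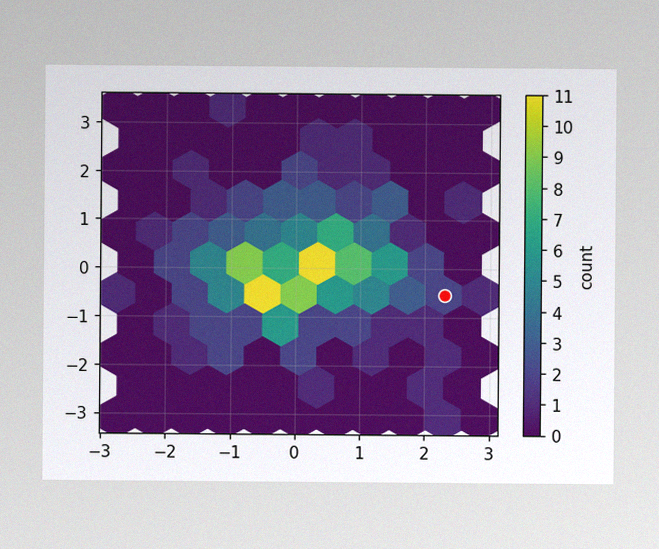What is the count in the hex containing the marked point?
2

The image has some photo noise and uneven lighting. The marked hex reads 2 on the colorbar.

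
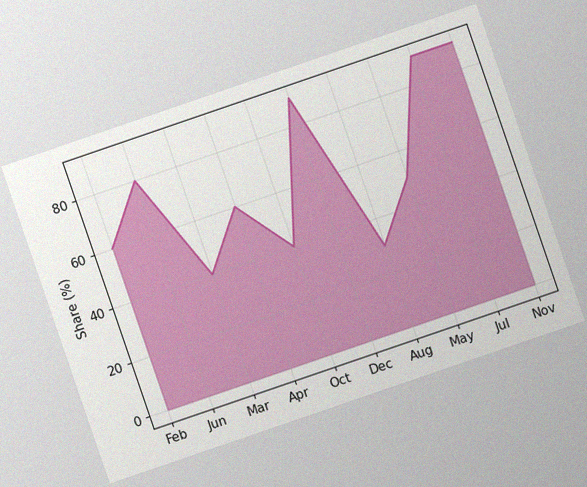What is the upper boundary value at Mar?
The chart is tilted about 19° counter-clockwise, with some photo noise. At Mar the upper boundary is at 40%.

40%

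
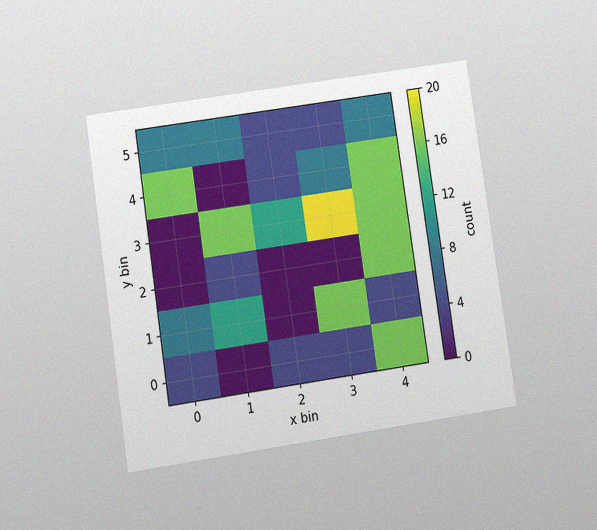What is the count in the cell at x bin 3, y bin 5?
The chart is tilted about 8° counter-clockwise and viewed at a slight angle, with some photo noise. Matching the cell (3, 5) against the colorbar gives 4.

4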